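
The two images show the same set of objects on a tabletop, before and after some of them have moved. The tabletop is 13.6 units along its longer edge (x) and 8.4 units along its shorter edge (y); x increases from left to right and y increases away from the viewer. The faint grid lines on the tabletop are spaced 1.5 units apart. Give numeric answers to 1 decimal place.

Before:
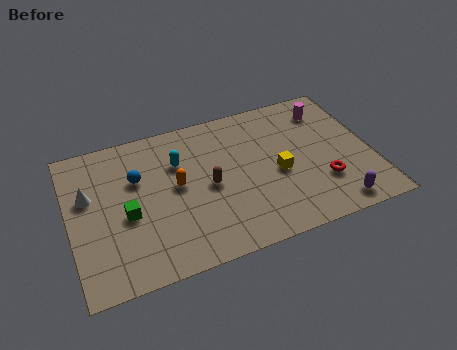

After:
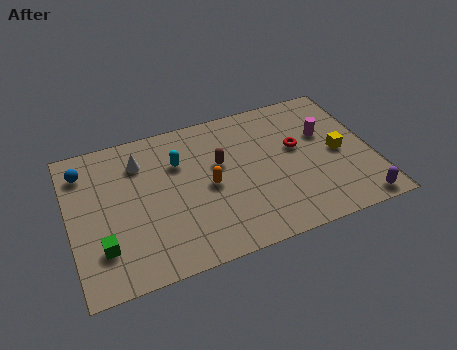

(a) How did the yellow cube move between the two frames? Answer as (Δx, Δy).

(2.8, 0.3)

From the two frames, the yellow cube sits at roughly (9.3, 3.7) before and (12.1, 4.0) after.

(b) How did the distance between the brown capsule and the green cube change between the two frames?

+2.5

They were about 3.7 units apart before and 6.2 after — 2.5 units further apart.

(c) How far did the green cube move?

1.8

The green cube moved from about (2.5, 3.6) to (1.3, 2.2), a distance of √(1.2² + 1.4²) ≈ 1.8.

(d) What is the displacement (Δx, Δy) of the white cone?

(2.4, 1.2)

The white cone started near (0.9, 5.2) and ended near (3.3, 6.4).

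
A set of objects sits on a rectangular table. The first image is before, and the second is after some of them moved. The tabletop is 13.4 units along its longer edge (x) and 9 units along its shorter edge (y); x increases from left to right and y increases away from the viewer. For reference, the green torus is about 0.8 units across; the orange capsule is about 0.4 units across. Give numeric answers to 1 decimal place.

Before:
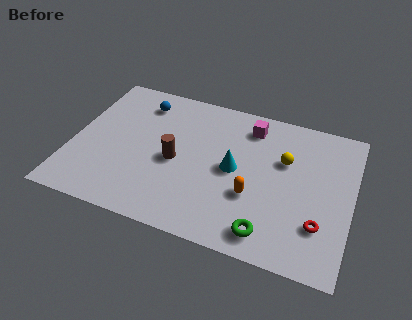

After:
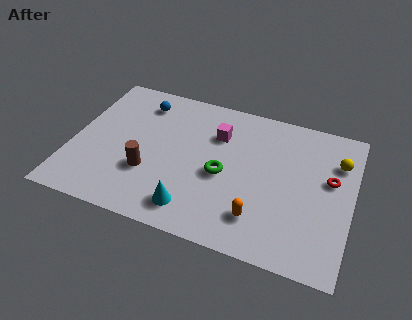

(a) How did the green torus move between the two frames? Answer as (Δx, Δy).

(-2.4, 2.7)

The green torus started near (9.7, 1.3) and ended near (7.3, 4.0).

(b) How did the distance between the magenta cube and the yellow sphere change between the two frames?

+3.4

Before: roughly 2.4 units apart; after: 5.8. That's 3.4 units further apart.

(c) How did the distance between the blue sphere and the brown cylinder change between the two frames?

+0.6

The distance was about 3.8 in the first image and 4.4 in the second, so they moved 0.6 units further apart.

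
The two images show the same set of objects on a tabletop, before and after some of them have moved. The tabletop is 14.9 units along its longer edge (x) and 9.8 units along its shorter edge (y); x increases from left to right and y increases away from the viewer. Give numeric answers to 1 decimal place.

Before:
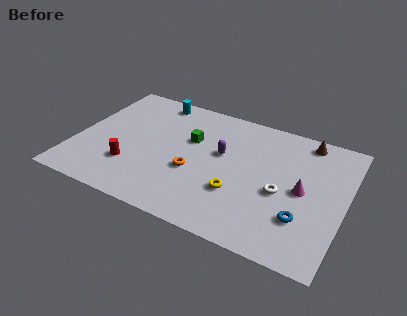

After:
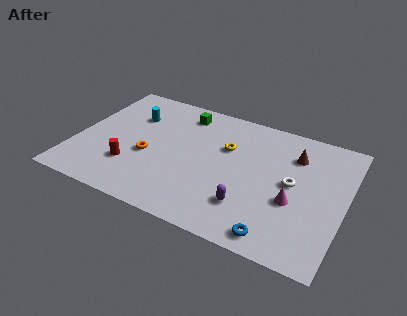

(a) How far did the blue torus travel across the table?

2.1

The blue torus was near (12.8, 2.8) before and (11.6, 1.1) after, so it travelled √(1.2² + 1.7²) ≈ 2.1 units.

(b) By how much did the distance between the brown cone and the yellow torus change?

-2.6

They were about 6.4 units apart before and 3.8 after — 2.6 units closer together.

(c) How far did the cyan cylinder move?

2.1

The cyan cylinder was near (3.8, 8.7) before and (2.8, 6.9) after, so it travelled √(1.0² + 1.8²) ≈ 2.1 units.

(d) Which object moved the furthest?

the purple capsule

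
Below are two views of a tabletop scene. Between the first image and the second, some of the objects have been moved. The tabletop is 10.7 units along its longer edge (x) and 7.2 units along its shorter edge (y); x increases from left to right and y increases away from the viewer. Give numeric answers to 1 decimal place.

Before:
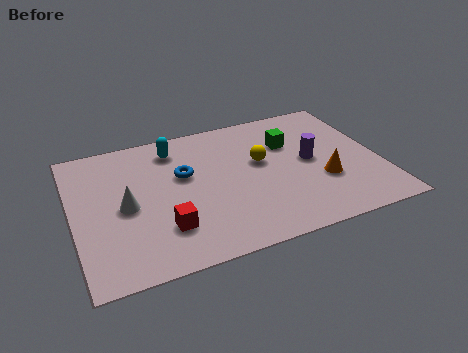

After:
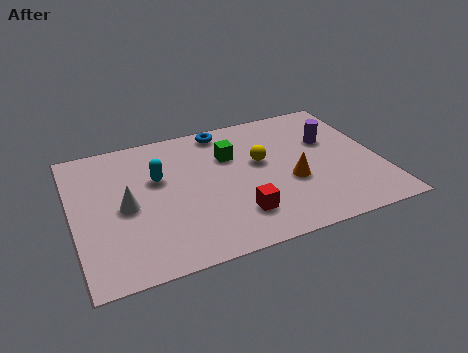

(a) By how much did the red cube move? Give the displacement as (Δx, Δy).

(2.5, -0.2)

From the two frames, the red cube sits at roughly (3.0, 1.9) before and (5.5, 1.7) after.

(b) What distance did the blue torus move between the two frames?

2.6

The blue torus was near (3.9, 4.4) before and (5.5, 6.4) after, so it travelled √(1.6² + 2.0²) ≈ 2.6 units.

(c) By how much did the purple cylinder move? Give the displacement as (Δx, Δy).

(0.8, 0.9)

The purple cylinder started near (8.3, 3.7) and ended near (9.1, 4.6).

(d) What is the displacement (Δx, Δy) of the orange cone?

(-1.1, 0.3)

From the two frames, the orange cone sits at roughly (8.6, 2.5) before and (7.5, 2.8) after.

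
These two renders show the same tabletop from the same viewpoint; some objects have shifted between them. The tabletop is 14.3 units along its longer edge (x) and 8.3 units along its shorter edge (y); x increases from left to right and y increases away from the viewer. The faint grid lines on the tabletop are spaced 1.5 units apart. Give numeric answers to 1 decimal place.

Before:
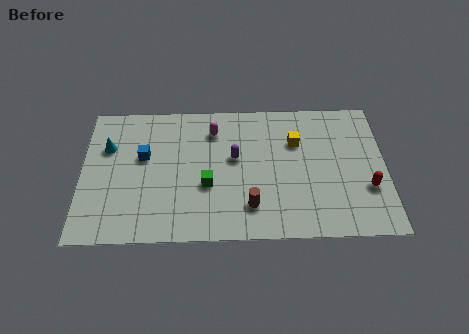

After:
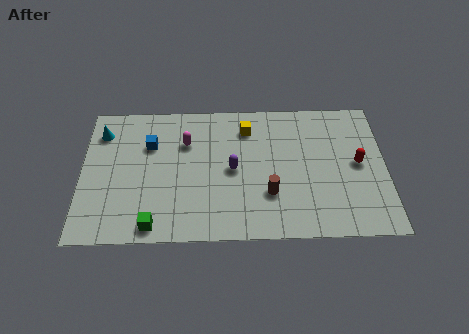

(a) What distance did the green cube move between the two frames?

3.4

The green cube was near (5.9, 3.2) before and (3.4, 0.9) after, so it travelled √(2.5² + 2.3²) ≈ 3.4 units.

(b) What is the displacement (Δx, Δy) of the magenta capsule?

(-1.3, -0.7)

The magenta capsule started near (6.2, 6.5) and ended near (4.9, 5.8).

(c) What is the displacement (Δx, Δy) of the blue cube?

(0.3, 0.7)

The blue cube was at about (2.9, 5.0) and moved to about (3.2, 5.7).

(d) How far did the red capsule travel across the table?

1.6

The red capsule moved from about (13.4, 2.8) to (13.0, 4.3), a distance of √(0.4² + 1.5²) ≈ 1.6.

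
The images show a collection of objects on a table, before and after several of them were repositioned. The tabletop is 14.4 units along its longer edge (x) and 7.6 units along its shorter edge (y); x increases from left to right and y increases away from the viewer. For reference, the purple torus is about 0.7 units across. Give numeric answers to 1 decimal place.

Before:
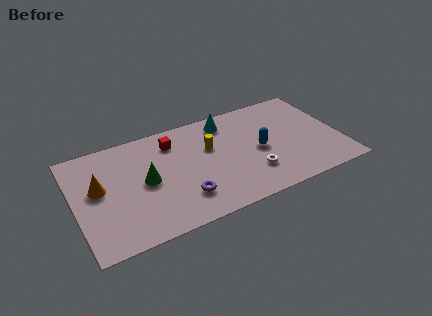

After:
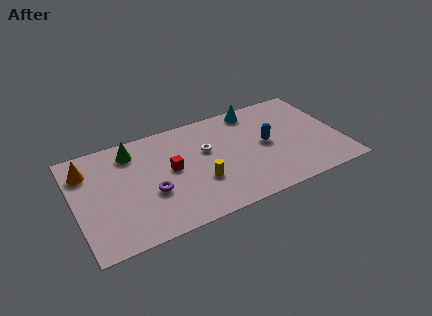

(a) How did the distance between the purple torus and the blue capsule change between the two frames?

+1.8

They were about 4.7 units apart before and 6.5 after — 1.8 units further apart.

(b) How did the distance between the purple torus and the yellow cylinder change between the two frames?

-0.8

They were about 3.4 units apart before and 2.6 after — 0.8 units closer together.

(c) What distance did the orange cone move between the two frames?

1.6

The orange cone was near (1.3, 4.3) before and (0.8, 5.8) after, so it travelled √(0.5² + 1.5²) ≈ 1.6 units.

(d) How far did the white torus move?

3.4

The white torus was near (9.4, 2.1) before and (7.2, 4.7) after, so it travelled √(2.2² + 2.6²) ≈ 3.4 units.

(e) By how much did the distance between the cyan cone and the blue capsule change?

-0.4

Before: roughly 3.2 units apart; after: 2.8. That's 0.4 units closer together.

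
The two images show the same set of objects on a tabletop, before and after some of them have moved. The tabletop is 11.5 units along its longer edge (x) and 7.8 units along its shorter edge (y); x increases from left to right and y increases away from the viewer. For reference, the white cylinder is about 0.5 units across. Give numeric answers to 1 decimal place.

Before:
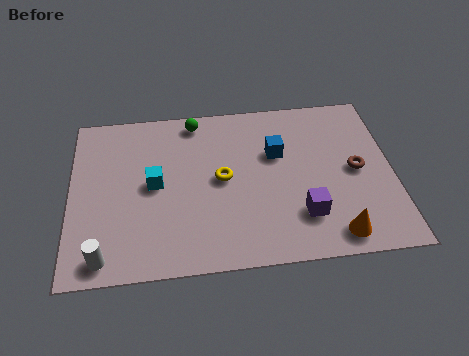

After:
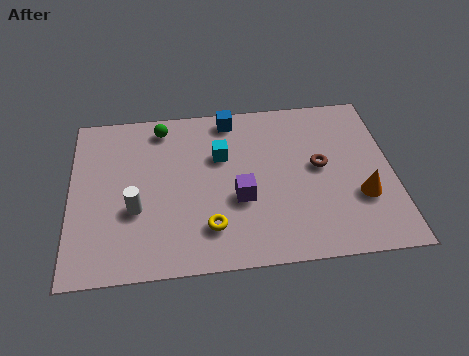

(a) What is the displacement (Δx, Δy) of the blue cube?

(-1.6, 1.9)

The blue cube started near (7.4, 5.0) and ended near (5.8, 6.9).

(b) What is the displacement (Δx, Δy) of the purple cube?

(-2.2, 1.0)

From the two frames, the purple cube sits at roughly (8.2, 2.0) before and (6.0, 3.0) after.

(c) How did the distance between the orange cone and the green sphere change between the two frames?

+0.5

Before: roughly 7.6 units apart; after: 8.1. That's 0.5 units further apart.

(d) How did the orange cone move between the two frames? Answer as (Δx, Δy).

(1.0, 1.6)

The orange cone was at about (9.3, 1.0) and moved to about (10.3, 2.6).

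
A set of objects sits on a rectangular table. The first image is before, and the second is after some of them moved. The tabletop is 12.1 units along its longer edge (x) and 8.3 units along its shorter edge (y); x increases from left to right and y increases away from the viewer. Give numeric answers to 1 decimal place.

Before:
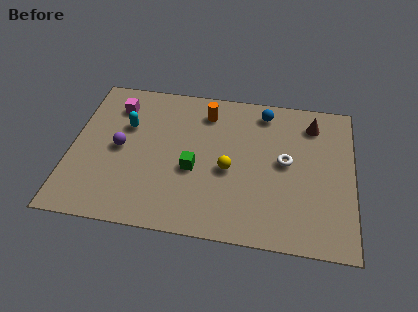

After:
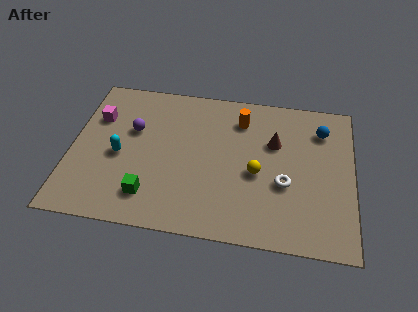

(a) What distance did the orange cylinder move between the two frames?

1.5

The orange cylinder was near (5.7, 6.7) before and (7.2, 6.5) after, so it travelled √(1.5² + 0.2²) ≈ 1.5 units.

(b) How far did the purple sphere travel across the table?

1.2

The purple sphere was near (2.1, 4.1) before and (2.6, 5.2) after, so it travelled √(0.5² + 1.1²) ≈ 1.2 units.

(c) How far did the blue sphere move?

2.6

From (8.2, 7.1) to (10.7, 6.4), the blue sphere covered √(2.5² + 0.7²) ≈ 2.6 units.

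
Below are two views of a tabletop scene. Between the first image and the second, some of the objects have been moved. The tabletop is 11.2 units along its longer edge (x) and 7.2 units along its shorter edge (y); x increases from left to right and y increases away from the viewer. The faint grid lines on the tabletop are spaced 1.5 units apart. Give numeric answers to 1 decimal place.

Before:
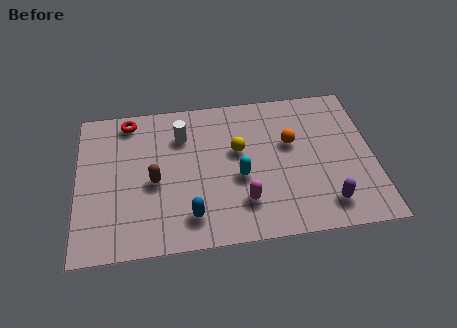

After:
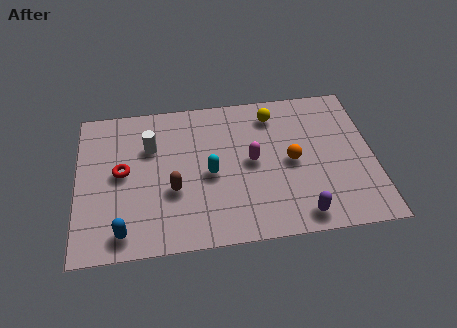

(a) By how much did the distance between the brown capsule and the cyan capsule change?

-1.7

They were about 3.2 units apart before and 1.5 after — 1.7 units closer together.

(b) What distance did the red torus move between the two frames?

2.5

The red torus was near (2.0, 6.3) before and (1.7, 3.8) after, so it travelled √(0.3² + 2.5²) ≈ 2.5 units.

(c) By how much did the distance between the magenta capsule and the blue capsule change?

+3.6

The distance was about 2.0 in the first image and 5.6 in the second, so they moved 3.6 units further apart.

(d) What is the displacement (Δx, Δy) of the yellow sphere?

(1.4, 1.6)

The yellow sphere started near (6.1, 4.3) and ended near (7.5, 5.9).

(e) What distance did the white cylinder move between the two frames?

1.3

From (4.0, 5.3) to (2.8, 4.9), the white cylinder covered √(1.2² + 0.4²) ≈ 1.3 units.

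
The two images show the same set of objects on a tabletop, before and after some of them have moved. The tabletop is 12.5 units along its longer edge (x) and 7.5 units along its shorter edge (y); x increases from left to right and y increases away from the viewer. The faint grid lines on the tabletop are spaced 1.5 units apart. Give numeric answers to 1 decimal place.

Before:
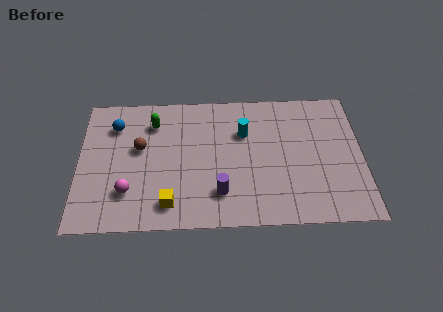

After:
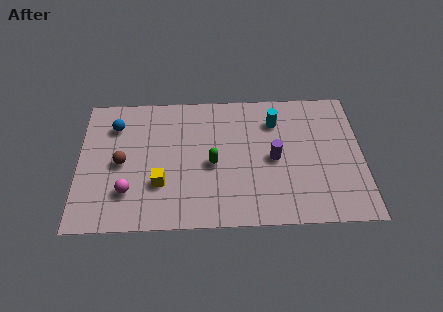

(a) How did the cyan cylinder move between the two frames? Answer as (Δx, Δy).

(1.4, 0.6)

The cyan cylinder started near (7.3, 5.1) and ended near (8.7, 5.7).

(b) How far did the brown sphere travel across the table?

1.1

The brown sphere was near (2.7, 4.4) before and (1.9, 3.6) after, so it travelled √(0.8² + 0.8²) ≈ 1.1 units.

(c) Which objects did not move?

the blue sphere and the magenta sphere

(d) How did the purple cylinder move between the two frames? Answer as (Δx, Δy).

(2.4, 1.8)

The purple cylinder started near (6.2, 1.8) and ended near (8.6, 3.6).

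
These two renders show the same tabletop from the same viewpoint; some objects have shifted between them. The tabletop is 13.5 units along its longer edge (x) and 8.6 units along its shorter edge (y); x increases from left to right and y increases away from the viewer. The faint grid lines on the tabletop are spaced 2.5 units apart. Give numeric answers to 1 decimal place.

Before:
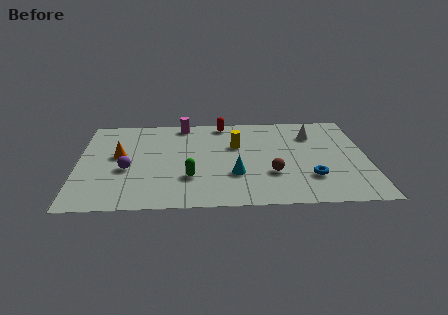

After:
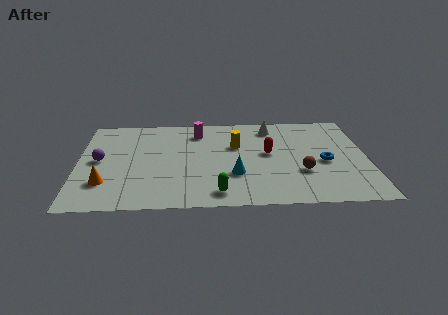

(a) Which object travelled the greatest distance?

the red capsule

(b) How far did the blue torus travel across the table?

1.6

The blue torus was near (10.8, 2.4) before and (11.5, 3.8) after, so it travelled √(0.7² + 1.4²) ≈ 1.6 units.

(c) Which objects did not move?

the yellow cylinder and the cyan cone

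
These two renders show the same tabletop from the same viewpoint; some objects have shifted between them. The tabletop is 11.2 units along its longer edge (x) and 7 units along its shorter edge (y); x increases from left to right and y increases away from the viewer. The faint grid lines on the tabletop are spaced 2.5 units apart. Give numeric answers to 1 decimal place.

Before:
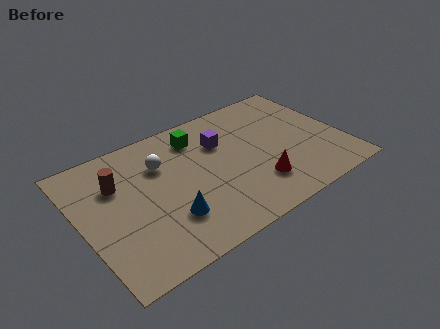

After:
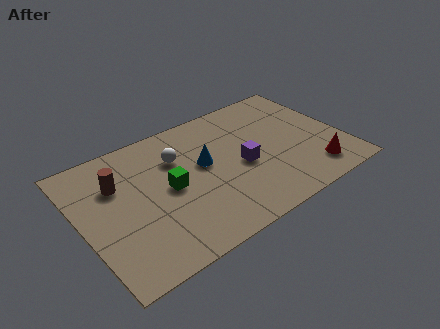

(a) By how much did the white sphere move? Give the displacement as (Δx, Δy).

(0.7, 0.0)

The white sphere was at about (3.6, 4.9) and moved to about (4.3, 4.9).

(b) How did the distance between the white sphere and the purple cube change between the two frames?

+0.5

Before: roughly 2.6 units apart; after: 3.1. That's 0.5 units further apart.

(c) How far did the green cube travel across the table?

2.6

From (5.3, 5.6) to (3.7, 3.5), the green cube covered √(1.6² + 2.1²) ≈ 2.6 units.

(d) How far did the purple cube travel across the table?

1.8

The purple cube moved from about (6.2, 4.8) to (6.8, 3.1), a distance of √(0.6² + 1.7²) ≈ 1.8.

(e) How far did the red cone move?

2.5

The red cone moved from about (7.2, 1.8) to (9.6, 1.3), a distance of √(2.4² + 0.5²) ≈ 2.5.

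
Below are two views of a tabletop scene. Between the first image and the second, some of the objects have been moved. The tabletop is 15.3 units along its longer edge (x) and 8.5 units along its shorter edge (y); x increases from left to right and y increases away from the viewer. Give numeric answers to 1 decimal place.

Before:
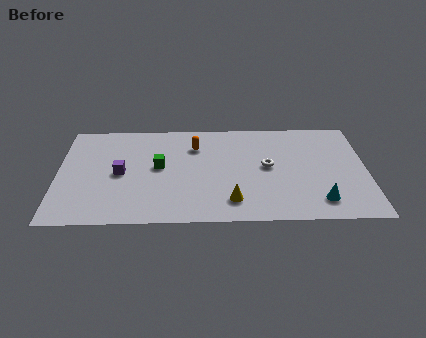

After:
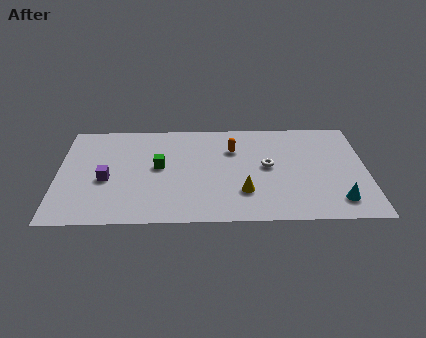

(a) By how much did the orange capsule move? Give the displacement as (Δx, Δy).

(1.9, -0.3)

The orange capsule was at about (6.8, 6.3) and moved to about (8.7, 6.0).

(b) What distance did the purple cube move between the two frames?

0.9

The purple cube was near (3.1, 4.1) before and (2.4, 3.6) after, so it travelled √(0.7² + 0.5²) ≈ 0.9 units.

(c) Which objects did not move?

the white torus and the green cube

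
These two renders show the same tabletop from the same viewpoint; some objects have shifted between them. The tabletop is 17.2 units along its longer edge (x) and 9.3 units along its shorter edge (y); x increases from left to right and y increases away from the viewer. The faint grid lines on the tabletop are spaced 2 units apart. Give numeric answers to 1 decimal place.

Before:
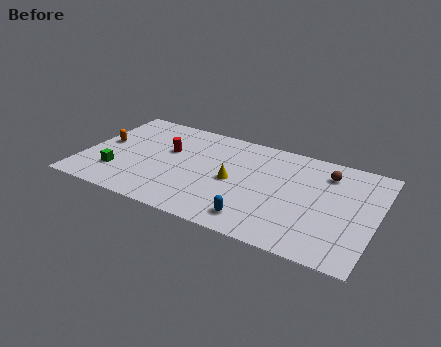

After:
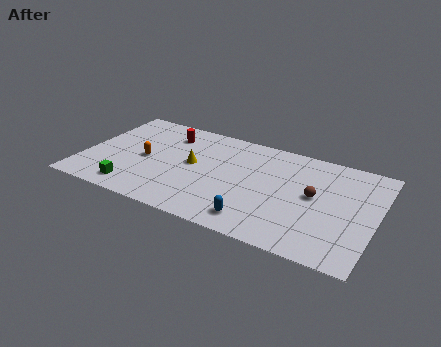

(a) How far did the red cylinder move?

1.6

The red cylinder moved from about (4.8, 5.7) to (4.6, 7.3), a distance of √(0.2² + 1.6²) ≈ 1.6.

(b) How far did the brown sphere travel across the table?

2.4

The brown sphere was near (14.1, 7.3) before and (13.6, 5.0) after, so it travelled √(0.5² + 2.3²) ≈ 2.4 units.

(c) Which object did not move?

the blue capsule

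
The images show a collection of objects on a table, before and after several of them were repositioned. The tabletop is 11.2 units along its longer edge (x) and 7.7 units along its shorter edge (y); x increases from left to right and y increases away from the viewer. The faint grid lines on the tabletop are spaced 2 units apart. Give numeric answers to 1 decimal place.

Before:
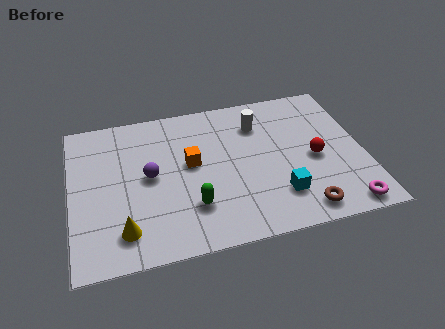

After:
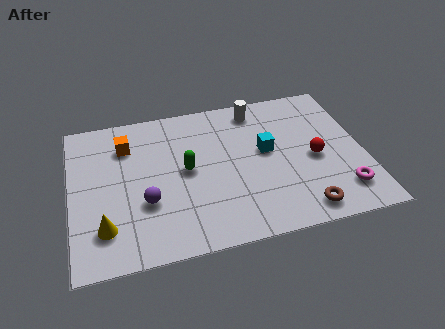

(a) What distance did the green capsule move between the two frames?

1.9

The green capsule was near (4.5, 2.1) before and (4.4, 4.0) after, so it travelled √(0.1² + 1.9²) ≈ 1.9 units.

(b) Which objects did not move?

the red sphere and the brown torus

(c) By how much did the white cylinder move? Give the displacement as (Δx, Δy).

(0.0, 0.8)

From the two frames, the white cylinder sits at roughly (7.3, 5.8) before and (7.3, 6.6) after.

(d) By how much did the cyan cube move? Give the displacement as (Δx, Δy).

(-0.3, 2.4)

From the two frames, the cyan cube sits at roughly (7.8, 1.9) before and (7.5, 4.3) after.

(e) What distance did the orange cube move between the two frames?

2.8

The orange cube was near (4.6, 4.3) before and (2.2, 5.8) after, so it travelled √(2.4² + 1.5²) ≈ 2.8 units.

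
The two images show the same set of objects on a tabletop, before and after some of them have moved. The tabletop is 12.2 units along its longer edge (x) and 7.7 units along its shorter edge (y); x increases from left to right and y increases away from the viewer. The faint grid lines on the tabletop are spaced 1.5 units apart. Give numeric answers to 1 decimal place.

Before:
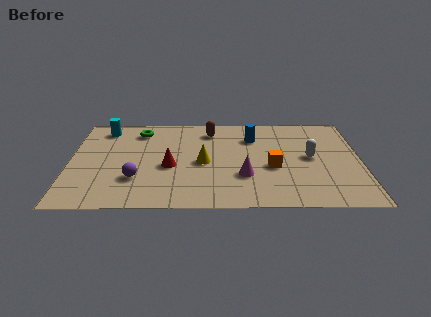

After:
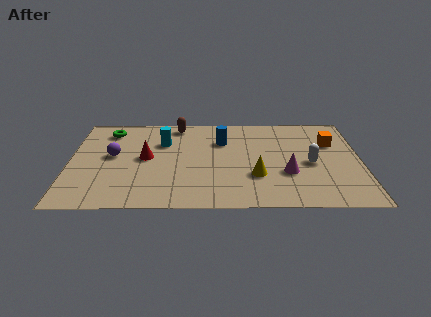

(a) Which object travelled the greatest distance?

the orange cube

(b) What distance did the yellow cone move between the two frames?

2.5

The yellow cone was near (5.6, 3.6) before and (7.8, 2.5) after, so it travelled √(2.2² + 1.1²) ≈ 2.5 units.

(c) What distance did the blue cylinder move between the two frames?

1.3

From (7.7, 5.7) to (6.4, 5.4), the blue cylinder covered √(1.3² + 0.3²) ≈ 1.3 units.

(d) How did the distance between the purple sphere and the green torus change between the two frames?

-1.9

Before: roughly 4.0 units apart; after: 2.1. That's 1.9 units closer together.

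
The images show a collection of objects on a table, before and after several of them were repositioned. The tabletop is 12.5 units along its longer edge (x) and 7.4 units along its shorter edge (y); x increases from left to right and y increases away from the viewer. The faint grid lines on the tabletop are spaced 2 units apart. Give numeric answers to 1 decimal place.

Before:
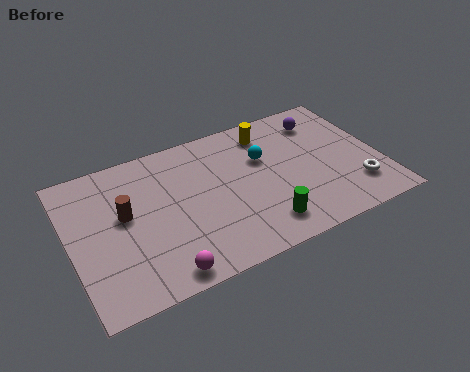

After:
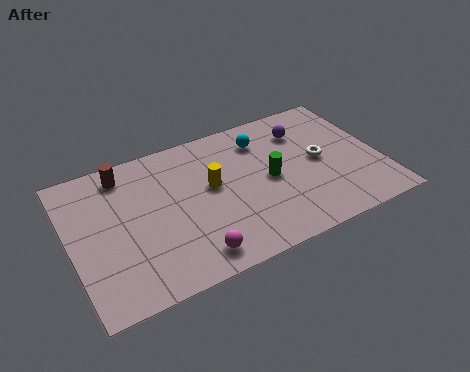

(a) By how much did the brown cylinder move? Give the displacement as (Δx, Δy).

(0.2, 2.1)

The brown cylinder started near (2.2, 4.2) and ended near (2.4, 6.3).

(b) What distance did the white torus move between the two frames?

2.3

The white torus was near (11.3, 1.8) before and (10.1, 3.8) after, so it travelled √(1.2² + 2.0²) ≈ 2.3 units.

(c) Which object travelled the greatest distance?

the yellow cylinder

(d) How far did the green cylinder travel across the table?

2.3

The green cylinder was near (7.4, 1.4) before and (8.0, 3.6) after, so it travelled √(0.6² + 2.2²) ≈ 2.3 units.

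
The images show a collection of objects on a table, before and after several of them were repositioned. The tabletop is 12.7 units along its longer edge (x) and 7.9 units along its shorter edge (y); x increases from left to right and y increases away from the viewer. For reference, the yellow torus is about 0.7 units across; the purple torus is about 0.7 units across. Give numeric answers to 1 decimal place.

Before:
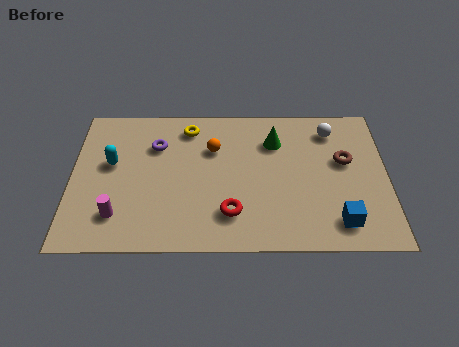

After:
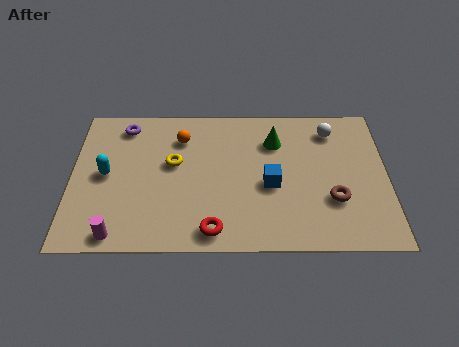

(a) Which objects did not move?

the green cone and the white sphere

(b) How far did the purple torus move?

1.7

The purple torus moved from about (3.4, 5.6) to (2.1, 6.7), a distance of √(1.3² + 1.1²) ≈ 1.7.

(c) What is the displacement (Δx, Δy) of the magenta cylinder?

(0.0, -1.0)

The magenta cylinder started near (1.9, 1.8) and ended near (1.9, 0.8).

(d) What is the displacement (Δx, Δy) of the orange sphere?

(-1.3, 0.6)

From the two frames, the orange sphere sits at roughly (5.7, 5.4) before and (4.4, 6.0) after.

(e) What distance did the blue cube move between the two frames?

3.4

The blue cube moved from about (10.7, 1.4) to (8.0, 3.4), a distance of √(2.7² + 2.0²) ≈ 3.4.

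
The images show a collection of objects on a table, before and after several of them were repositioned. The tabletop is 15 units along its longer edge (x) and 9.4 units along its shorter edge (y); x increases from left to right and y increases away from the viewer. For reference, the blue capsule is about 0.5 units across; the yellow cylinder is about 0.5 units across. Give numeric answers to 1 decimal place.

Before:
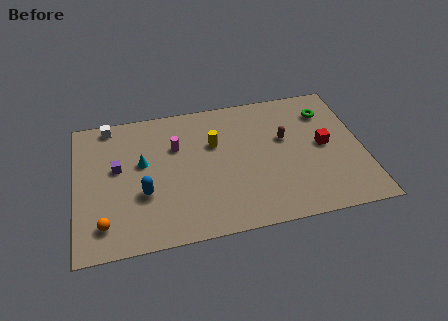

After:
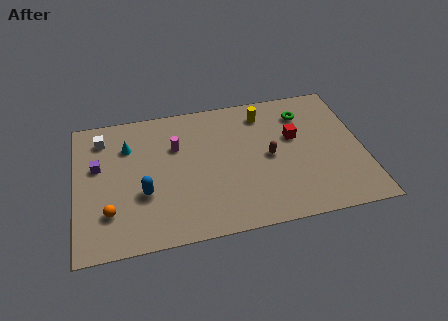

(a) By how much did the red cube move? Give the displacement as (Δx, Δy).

(-1.5, 0.9)

The red cube was at about (13.0, 4.8) and moved to about (11.5, 5.7).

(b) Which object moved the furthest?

the yellow cylinder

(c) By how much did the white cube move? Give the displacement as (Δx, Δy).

(-0.4, -0.9)

The white cube was at about (1.9, 8.5) and moved to about (1.5, 7.6).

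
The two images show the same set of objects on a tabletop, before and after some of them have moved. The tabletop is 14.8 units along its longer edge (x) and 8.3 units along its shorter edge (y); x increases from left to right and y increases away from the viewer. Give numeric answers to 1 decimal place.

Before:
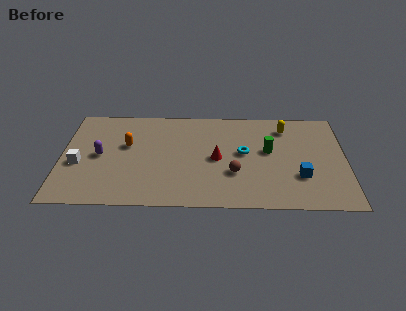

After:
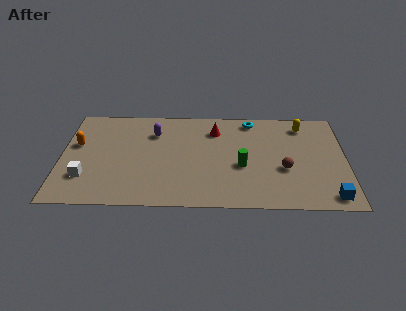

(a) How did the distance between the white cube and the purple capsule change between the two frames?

+3.9

They were about 1.3 units apart before and 5.2 after — 3.9 units further apart.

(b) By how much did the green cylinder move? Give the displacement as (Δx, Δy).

(-1.4, -1.3)

The green cylinder started near (10.8, 4.7) and ended near (9.4, 3.4).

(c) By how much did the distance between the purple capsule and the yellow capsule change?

-2.2

They were about 10.0 units apart before and 7.8 after — 2.2 units closer together.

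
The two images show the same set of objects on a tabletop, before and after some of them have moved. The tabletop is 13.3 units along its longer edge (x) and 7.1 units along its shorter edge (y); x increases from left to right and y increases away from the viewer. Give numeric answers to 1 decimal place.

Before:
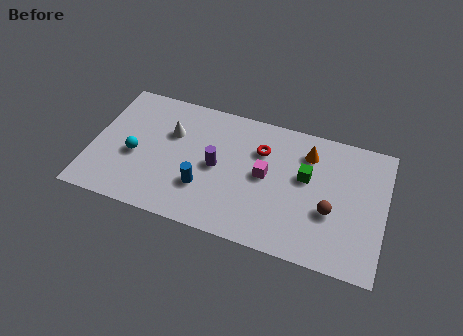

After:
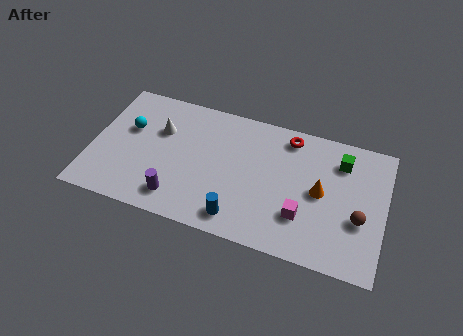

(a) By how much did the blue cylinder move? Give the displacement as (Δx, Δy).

(1.7, -1.1)

The blue cylinder was at about (5.2, 2.2) and moved to about (6.9, 1.1).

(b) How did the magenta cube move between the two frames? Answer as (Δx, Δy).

(1.8, -1.6)

The magenta cube was at about (7.9, 3.7) and moved to about (9.7, 2.1).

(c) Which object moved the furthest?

the purple cylinder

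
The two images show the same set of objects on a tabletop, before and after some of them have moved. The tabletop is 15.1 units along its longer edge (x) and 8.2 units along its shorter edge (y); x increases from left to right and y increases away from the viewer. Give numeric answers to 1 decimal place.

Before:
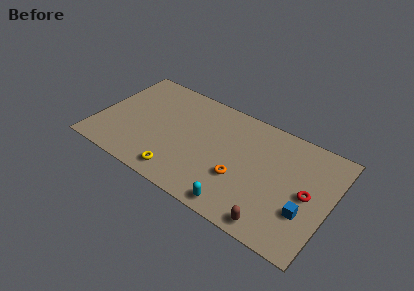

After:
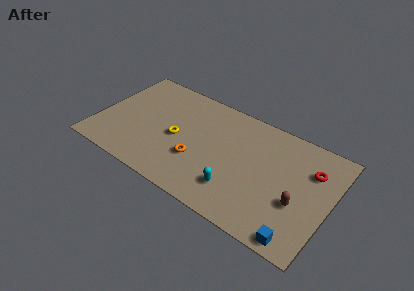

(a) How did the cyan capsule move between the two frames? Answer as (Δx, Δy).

(-0.3, 1.1)

From the two frames, the cyan capsule sits at roughly (9.7, 0.9) before and (9.4, 2.0) after.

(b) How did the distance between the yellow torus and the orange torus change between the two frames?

-2.3

The distance was about 4.1 in the first image and 1.8 in the second, so they moved 2.3 units closer together.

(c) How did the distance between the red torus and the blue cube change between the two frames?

+3.7

Before: roughly 1.3 units apart; after: 5.0. That's 3.7 units further apart.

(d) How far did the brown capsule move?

2.5

The brown capsule was near (12.0, 0.9) before and (13.2, 3.1) after, so it travelled √(1.2² + 2.2²) ≈ 2.5 units.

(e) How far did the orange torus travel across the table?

2.8

From (9.5, 2.9) to (6.7, 2.8), the orange torus covered √(2.8² + 0.1²) ≈ 2.8 units.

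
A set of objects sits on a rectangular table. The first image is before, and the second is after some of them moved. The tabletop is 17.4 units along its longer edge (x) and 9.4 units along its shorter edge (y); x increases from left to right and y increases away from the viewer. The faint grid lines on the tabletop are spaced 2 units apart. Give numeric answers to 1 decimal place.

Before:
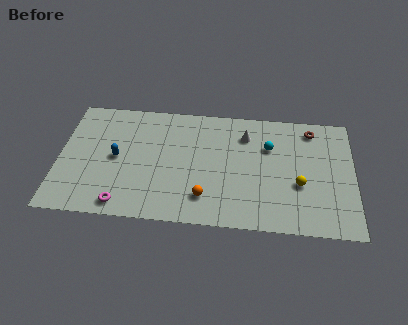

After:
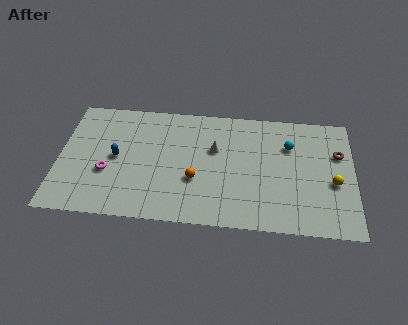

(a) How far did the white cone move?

2.2

The white cone was near (11.0, 7.2) before and (9.2, 5.9) after, so it travelled √(1.8² + 1.3²) ≈ 2.2 units.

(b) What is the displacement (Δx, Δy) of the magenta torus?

(-1.0, 2.4)

The magenta torus started near (3.9, 1.1) and ended near (2.9, 3.5).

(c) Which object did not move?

the blue capsule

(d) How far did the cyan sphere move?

1.2

The cyan sphere moved from about (12.4, 6.4) to (13.6, 6.6), a distance of √(1.2² + 0.2²) ≈ 1.2.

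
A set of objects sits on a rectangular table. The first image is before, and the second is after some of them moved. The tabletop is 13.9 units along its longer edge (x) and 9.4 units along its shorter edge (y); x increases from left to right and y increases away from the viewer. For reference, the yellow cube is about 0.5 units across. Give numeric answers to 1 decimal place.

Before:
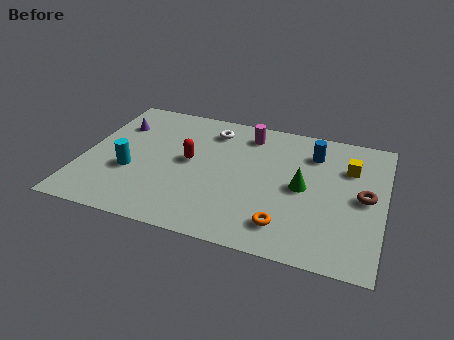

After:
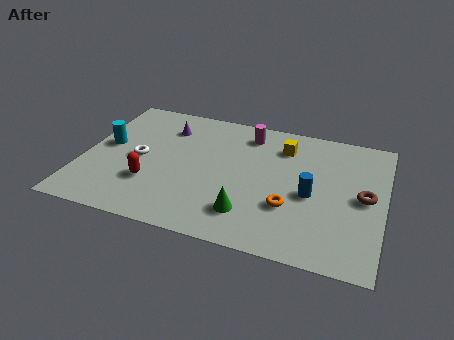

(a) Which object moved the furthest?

the white torus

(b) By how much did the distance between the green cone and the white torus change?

+0.4

Before: roughly 5.4 units apart; after: 5.8. That's 0.4 units further apart.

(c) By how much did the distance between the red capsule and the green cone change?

-0.6

They were about 5.3 units apart before and 4.7 after — 0.6 units closer together.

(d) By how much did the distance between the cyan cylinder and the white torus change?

-3.6

They were about 5.3 units apart before and 1.7 after — 3.6 units closer together.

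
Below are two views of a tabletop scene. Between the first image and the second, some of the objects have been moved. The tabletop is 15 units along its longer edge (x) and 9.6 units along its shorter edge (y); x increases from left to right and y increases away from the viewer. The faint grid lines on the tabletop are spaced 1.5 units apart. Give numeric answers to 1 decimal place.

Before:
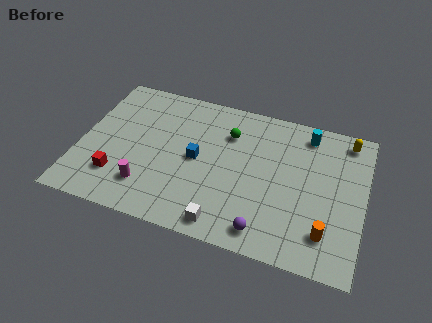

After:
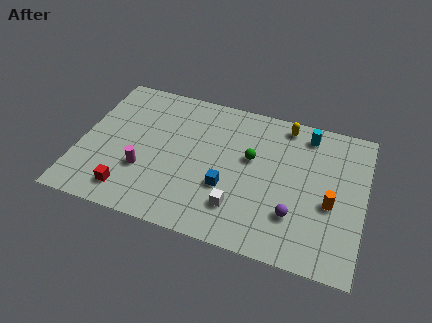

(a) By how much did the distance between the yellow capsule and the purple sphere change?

-2.2

Before: roughly 8.1 units apart; after: 5.9. That's 2.2 units closer together.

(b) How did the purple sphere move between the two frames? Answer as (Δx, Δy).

(1.4, 1.4)

From the two frames, the purple sphere sits at roughly (10.1, 1.3) before and (11.5, 2.7) after.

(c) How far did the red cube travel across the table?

1.1

From (2.2, 2.4) to (2.9, 1.6), the red cube covered √(0.7² + 0.8²) ≈ 1.1 units.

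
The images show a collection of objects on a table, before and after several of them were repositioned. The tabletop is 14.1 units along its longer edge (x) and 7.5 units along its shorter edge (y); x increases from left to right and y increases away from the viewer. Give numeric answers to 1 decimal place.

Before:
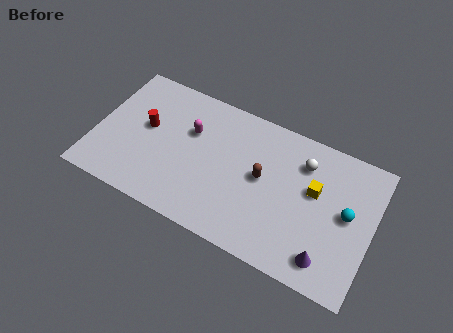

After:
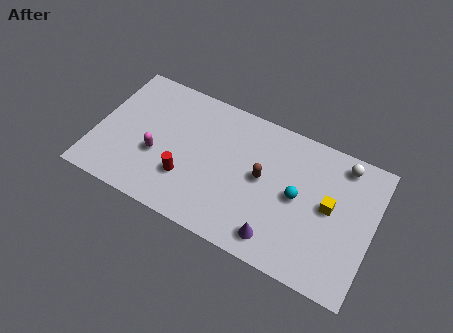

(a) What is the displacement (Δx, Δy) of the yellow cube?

(0.8, -0.5)

From the two frames, the yellow cube sits at roughly (11.1, 4.5) before and (11.9, 4.0) after.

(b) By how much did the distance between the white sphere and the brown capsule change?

+2.0

The distance was about 2.5 in the first image and 4.5 in the second, so they moved 2.0 units further apart.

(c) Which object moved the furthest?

the red cylinder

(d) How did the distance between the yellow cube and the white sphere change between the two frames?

+1.1

Before: roughly 1.4 units apart; after: 2.5. That's 1.1 units further apart.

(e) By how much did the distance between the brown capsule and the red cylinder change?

-1.9

They were about 6.0 units apart before and 4.1 after — 1.9 units closer together.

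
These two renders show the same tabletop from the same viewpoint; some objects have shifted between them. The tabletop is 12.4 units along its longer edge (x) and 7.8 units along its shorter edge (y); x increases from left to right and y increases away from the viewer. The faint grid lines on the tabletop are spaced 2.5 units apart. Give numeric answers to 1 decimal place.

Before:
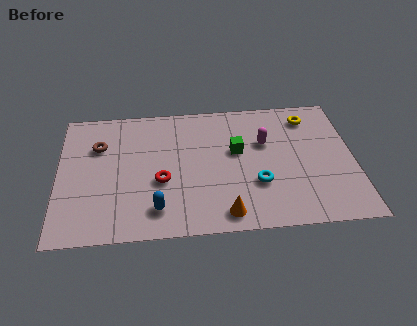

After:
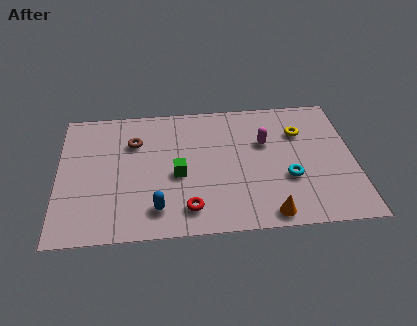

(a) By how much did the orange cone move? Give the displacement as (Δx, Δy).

(1.8, -0.2)

The orange cone started near (6.9, 1.0) and ended near (8.7, 0.8).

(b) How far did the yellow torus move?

1.0

The yellow torus was near (10.6, 6.4) before and (10.2, 5.5) after, so it travelled √(0.4² + 0.9²) ≈ 1.0 units.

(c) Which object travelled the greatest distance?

the green cube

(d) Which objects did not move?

the blue capsule and the magenta capsule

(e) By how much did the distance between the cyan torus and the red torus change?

+0.4

The distance was about 4.0 in the first image and 4.4 in the second, so they moved 0.4 units further apart.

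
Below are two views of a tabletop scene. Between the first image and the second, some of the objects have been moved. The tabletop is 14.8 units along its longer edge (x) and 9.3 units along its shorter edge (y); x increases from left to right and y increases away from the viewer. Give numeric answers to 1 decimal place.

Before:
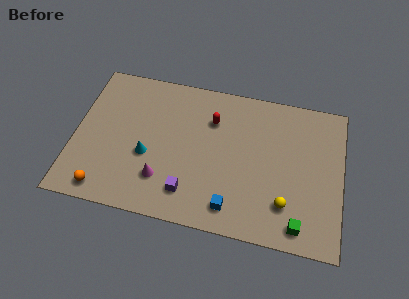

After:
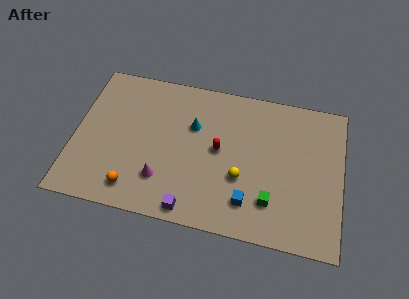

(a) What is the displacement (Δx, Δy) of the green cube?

(-1.6, 1.1)

From the two frames, the green cube sits at roughly (12.6, 1.2) before and (11.0, 2.3) after.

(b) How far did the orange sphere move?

1.6

From (1.9, 1.1) to (3.5, 1.5), the orange sphere covered √(1.6² + 0.4²) ≈ 1.6 units.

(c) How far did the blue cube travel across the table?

1.0

The blue cube was near (8.9, 1.5) before and (9.8, 2.0) after, so it travelled √(0.9² + 0.5²) ≈ 1.0 units.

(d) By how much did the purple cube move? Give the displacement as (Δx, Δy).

(0.2, -1.0)

The purple cube started near (6.5, 1.9) and ended near (6.7, 0.9).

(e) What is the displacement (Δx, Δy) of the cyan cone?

(2.4, 2.4)

The cyan cone was at about (4.1, 3.7) and moved to about (6.5, 6.1).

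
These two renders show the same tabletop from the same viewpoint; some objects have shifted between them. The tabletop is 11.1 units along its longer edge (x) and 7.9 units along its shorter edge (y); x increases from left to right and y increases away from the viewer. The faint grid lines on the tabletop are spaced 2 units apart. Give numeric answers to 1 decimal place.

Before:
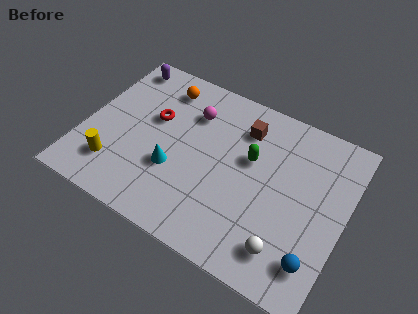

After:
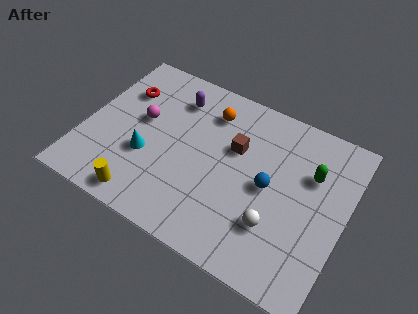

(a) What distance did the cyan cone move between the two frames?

1.2

From (4.0, 2.8) to (2.8, 2.9), the cyan cone covered √(1.2² + 0.1²) ≈ 1.2 units.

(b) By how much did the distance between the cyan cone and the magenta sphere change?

-1.3

They were about 3.0 units apart before and 1.7 after — 1.3 units closer together.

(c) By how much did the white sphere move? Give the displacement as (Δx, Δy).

(-0.6, 0.8)

The white sphere was at about (9.0, 1.5) and moved to about (8.4, 2.3).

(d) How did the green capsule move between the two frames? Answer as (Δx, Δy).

(2.5, 0.5)

The green capsule started near (7.0, 4.8) and ended near (9.5, 5.3).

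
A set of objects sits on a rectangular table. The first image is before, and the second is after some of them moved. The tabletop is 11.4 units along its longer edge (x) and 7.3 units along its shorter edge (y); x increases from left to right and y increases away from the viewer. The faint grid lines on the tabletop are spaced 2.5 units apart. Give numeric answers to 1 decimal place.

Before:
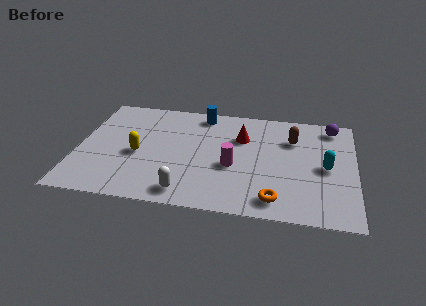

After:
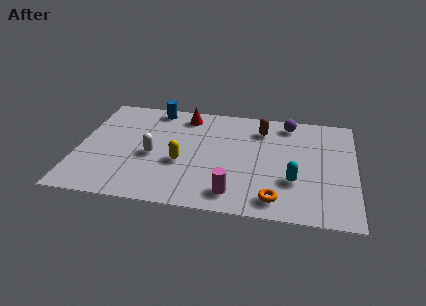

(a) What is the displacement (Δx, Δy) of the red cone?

(-2.4, 1.2)

The red cone started near (6.7, 5.0) and ended near (4.3, 6.2).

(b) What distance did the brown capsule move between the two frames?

1.4

The brown capsule moved from about (8.8, 5.2) to (7.5, 5.7), a distance of √(1.3² + 0.5²) ≈ 1.4.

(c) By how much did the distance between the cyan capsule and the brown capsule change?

+1.4

The distance was about 2.2 in the first image and 3.6 in the second, so they moved 1.4 units further apart.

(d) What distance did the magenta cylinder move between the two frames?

1.8

The magenta cylinder moved from about (6.4, 3.0) to (6.5, 1.2), a distance of √(0.1² + 1.8²) ≈ 1.8.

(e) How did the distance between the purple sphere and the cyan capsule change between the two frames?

+1.1

They were about 2.8 units apart before and 3.9 after — 1.1 units further apart.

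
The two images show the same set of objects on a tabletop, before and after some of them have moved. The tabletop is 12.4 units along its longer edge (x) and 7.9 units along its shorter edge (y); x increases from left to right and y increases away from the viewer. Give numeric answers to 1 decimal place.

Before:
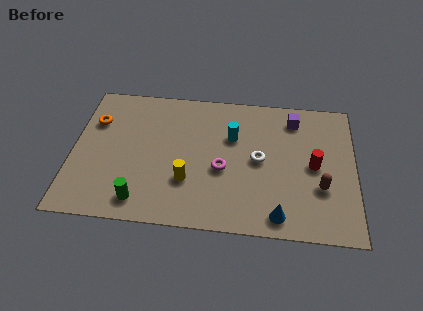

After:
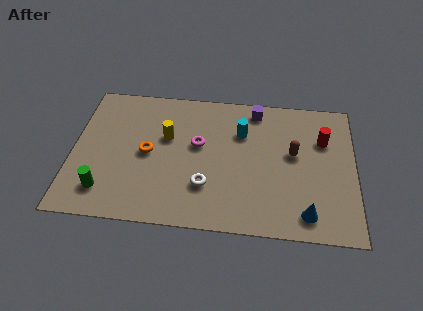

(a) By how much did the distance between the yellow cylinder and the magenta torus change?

-0.3

The distance was about 1.7 in the first image and 1.4 in the second, so they moved 0.3 units closer together.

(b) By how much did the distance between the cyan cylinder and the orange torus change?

-1.7

The distance was about 6.1 in the first image and 4.4 in the second, so they moved 1.7 units closer together.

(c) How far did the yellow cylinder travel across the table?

2.6

From (5.1, 2.5) to (4.1, 4.9), the yellow cylinder covered √(1.0² + 2.4²) ≈ 2.6 units.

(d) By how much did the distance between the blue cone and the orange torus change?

-1.9

The distance was about 9.4 in the first image and 7.5 in the second, so they moved 1.9 units closer together.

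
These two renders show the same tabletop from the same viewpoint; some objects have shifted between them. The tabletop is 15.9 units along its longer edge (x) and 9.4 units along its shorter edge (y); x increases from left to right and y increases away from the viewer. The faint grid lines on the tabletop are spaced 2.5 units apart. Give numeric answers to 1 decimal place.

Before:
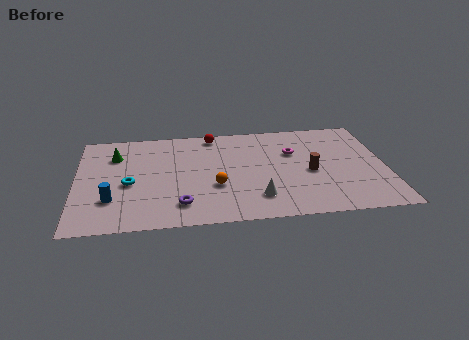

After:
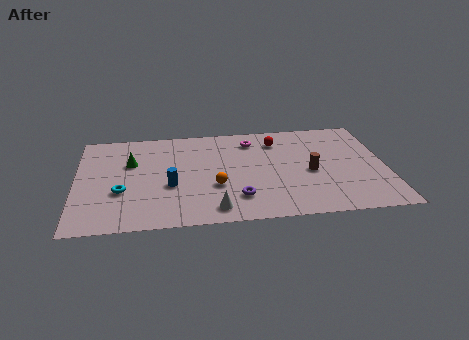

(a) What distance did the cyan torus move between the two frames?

0.8

From (2.7, 4.1) to (2.3, 3.4), the cyan torus covered √(0.4² + 0.7²) ≈ 0.8 units.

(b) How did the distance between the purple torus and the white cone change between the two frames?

-2.4

The distance was about 3.9 in the first image and 1.5 in the second, so they moved 2.4 units closer together.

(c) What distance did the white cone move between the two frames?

2.3

The white cone moved from about (9.2, 2.1) to (7.0, 1.3), a distance of √(2.2² + 0.8²) ≈ 2.3.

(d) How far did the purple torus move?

2.9

The purple torus moved from about (5.3, 1.9) to (8.2, 2.2), a distance of √(2.9² + 0.3²) ≈ 2.9.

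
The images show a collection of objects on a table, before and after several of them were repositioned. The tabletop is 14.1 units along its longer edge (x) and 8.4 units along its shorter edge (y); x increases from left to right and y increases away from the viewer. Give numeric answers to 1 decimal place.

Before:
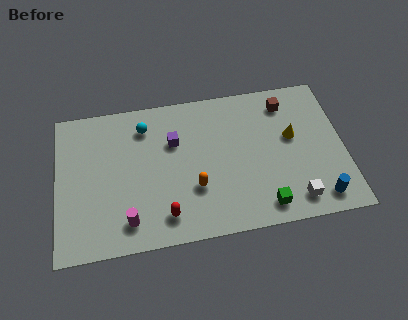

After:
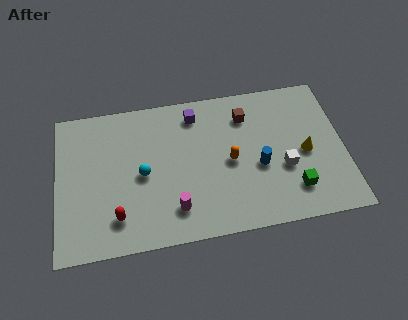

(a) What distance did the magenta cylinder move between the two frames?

2.3

The magenta cylinder moved from about (3.4, 1.5) to (5.7, 1.8), a distance of √(2.3² + 0.3²) ≈ 2.3.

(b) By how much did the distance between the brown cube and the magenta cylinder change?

-3.7

The distance was about 9.7 in the first image and 6.0 in the second, so they moved 3.7 units closer together.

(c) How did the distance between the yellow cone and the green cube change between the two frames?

-1.9

They were about 4.0 units apart before and 2.1 after — 1.9 units closer together.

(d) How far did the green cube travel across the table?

1.7

From (10.0, 1.2) to (11.5, 1.9), the green cube covered √(1.5² + 0.7²) ≈ 1.7 units.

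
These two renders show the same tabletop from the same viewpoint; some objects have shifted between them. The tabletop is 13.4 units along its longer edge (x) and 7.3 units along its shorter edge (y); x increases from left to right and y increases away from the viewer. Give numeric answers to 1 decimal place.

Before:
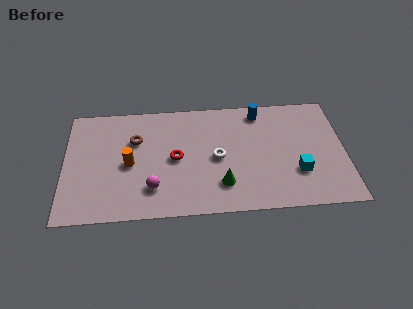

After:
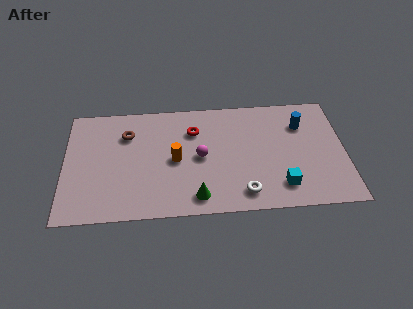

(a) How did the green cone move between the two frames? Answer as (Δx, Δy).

(-1.2, -0.7)

The green cone was at about (7.5, 1.8) and moved to about (6.3, 1.1).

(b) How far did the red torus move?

1.9

From (5.3, 3.6) to (6.2, 5.3), the red torus covered √(0.9² + 1.7²) ≈ 1.9 units.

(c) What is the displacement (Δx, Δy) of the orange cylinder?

(2.2, 0.1)

From the two frames, the orange cylinder sits at roughly (3.1, 3.4) before and (5.3, 3.5) after.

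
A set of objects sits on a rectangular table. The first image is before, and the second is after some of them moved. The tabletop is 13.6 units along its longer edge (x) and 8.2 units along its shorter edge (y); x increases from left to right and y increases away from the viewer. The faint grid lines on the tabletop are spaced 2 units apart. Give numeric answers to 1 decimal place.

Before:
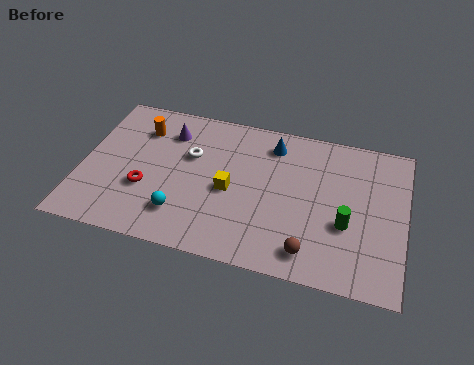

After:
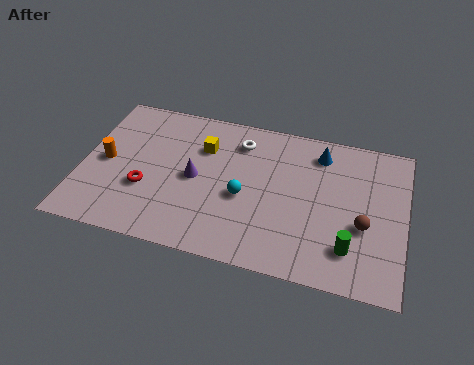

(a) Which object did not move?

the red torus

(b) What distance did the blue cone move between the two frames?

2.0

The blue cone moved from about (7.9, 6.7) to (9.9, 6.7), a distance of √(2.0² + 0.0²) ≈ 2.0.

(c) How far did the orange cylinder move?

2.6

From (2.3, 6.2) to (1.0, 4.0), the orange cylinder covered √(1.3² + 2.2²) ≈ 2.6 units.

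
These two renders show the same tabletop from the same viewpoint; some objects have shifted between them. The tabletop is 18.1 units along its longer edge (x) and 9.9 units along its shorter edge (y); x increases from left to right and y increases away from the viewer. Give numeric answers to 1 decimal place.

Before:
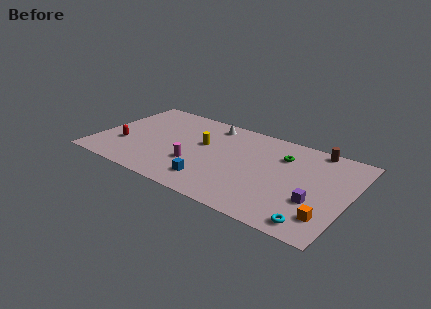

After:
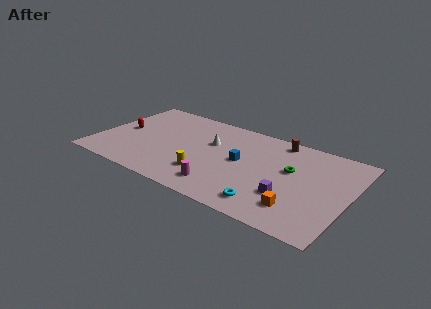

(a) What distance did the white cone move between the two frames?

2.2

From (7.6, 8.5) to (8.0, 6.3), the white cone covered √(0.4² + 2.2²) ≈ 2.2 units.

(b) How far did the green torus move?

1.5

The green torus moved from about (13.1, 7.2) to (13.9, 5.9), a distance of √(0.8² + 1.3²) ≈ 1.5.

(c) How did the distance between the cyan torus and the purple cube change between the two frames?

-0.3

They were about 2.2 units apart before and 1.9 after — 0.3 units closer together.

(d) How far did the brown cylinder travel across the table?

2.6

From (15.2, 9.1) to (12.6, 8.8), the brown cylinder covered √(2.6² + 0.3²) ≈ 2.6 units.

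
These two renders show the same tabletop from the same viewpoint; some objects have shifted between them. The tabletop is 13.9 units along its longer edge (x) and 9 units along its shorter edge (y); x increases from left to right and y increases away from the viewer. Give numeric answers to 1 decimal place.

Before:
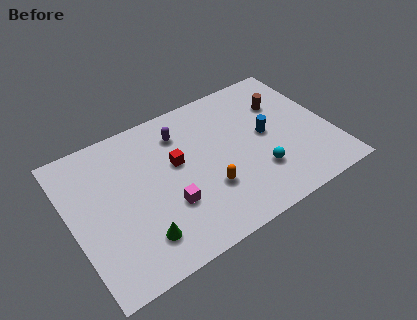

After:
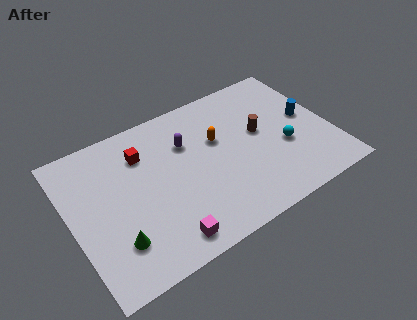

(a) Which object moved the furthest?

the orange capsule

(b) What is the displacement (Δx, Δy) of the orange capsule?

(1.0, 2.7)

The orange capsule started near (7.0, 2.9) and ended near (8.0, 5.6).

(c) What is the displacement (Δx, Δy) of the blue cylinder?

(2.3, 0.1)

From the two frames, the blue cylinder sits at roughly (10.5, 4.7) before and (12.8, 4.8) after.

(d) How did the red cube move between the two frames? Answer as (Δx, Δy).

(-1.6, 1.4)

The red cube was at about (5.7, 5.3) and moved to about (4.1, 6.7).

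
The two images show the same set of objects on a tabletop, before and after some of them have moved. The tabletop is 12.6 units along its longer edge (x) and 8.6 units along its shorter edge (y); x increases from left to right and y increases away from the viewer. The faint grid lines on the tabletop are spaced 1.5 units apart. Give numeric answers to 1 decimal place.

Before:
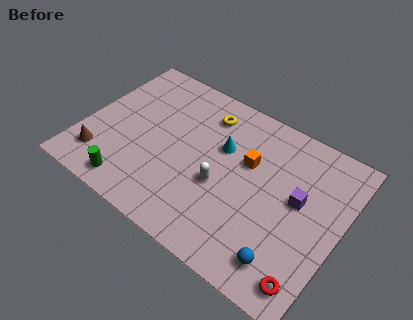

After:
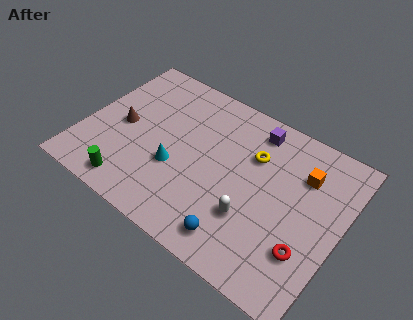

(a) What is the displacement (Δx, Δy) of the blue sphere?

(-2.3, -0.2)

From the two frames, the blue sphere sits at roughly (10.5, 1.5) before and (8.2, 1.3) after.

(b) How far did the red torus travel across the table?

1.4

From (11.7, 1.2) to (11.3, 2.5), the red torus covered √(0.4² + 1.3²) ≈ 1.4 units.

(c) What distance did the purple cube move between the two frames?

3.6

The purple cube moved from about (10.5, 4.8) to (7.9, 7.3), a distance of √(2.6² + 2.5²) ≈ 3.6.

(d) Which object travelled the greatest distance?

the purple cube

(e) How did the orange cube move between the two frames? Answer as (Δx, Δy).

(2.6, 0.8)

The orange cube was at about (7.9, 5.4) and moved to about (10.5, 6.2).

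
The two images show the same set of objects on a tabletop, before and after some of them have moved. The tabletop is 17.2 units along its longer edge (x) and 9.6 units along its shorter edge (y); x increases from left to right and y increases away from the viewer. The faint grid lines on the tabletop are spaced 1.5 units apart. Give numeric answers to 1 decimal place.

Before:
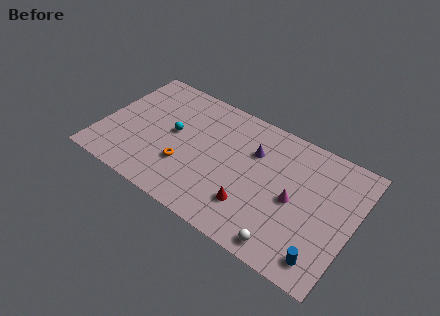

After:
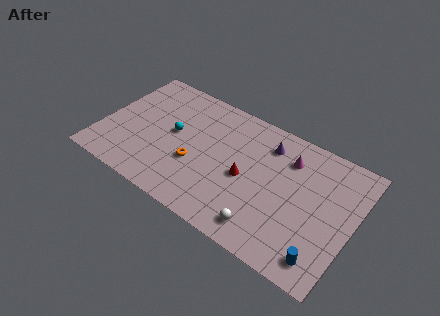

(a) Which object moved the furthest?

the magenta cone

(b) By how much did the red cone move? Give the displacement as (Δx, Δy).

(-0.7, 1.9)

The red cone started near (10.7, 2.5) and ended near (10.0, 4.4).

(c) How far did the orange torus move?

0.8

The orange torus moved from about (6.0, 3.1) to (6.6, 3.6), a distance of √(0.6² + 0.5²) ≈ 0.8.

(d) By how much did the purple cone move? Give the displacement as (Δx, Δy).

(0.8, 1.0)

The purple cone started near (10.2, 6.6) and ended near (11.0, 7.6).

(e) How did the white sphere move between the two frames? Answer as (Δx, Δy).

(-1.5, 0.4)

The white sphere started near (13.3, 1.1) and ended near (11.8, 1.5).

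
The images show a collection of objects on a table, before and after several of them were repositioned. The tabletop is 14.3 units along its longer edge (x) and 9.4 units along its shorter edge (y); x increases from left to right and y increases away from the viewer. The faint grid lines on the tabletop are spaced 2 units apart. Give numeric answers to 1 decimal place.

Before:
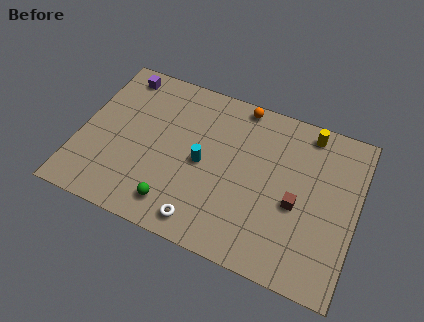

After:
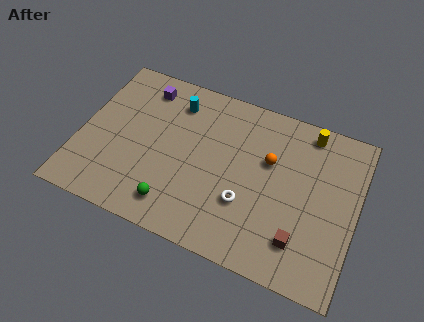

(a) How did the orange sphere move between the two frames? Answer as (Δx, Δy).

(1.8, -2.7)

The orange sphere started near (7.9, 8.6) and ended near (9.7, 5.9).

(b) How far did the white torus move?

2.8

From (6.8, 1.2) to (8.8, 3.1), the white torus covered √(2.0² + 1.9²) ≈ 2.8 units.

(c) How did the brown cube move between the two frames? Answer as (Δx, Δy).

(0.4, -1.9)

The brown cube started near (11.3, 4.0) and ended near (11.7, 2.1).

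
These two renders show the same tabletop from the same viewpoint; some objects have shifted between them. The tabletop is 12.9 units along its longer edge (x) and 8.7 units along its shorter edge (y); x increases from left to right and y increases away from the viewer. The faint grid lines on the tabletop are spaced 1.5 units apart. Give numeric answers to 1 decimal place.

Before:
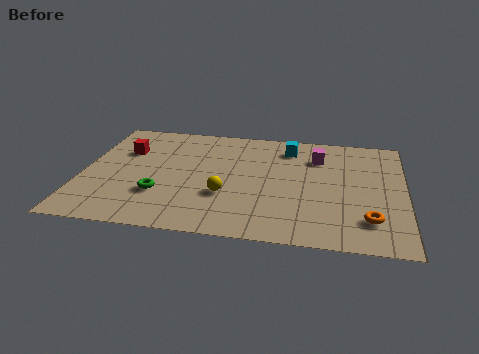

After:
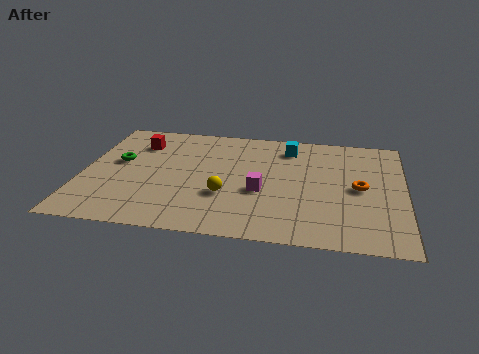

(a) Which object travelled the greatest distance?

the magenta cube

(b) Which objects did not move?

the yellow sphere and the cyan cube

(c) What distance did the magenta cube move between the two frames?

3.7

The magenta cube was near (9.4, 6.5) before and (7.2, 3.5) after, so it travelled √(2.2² + 3.0²) ≈ 3.7 units.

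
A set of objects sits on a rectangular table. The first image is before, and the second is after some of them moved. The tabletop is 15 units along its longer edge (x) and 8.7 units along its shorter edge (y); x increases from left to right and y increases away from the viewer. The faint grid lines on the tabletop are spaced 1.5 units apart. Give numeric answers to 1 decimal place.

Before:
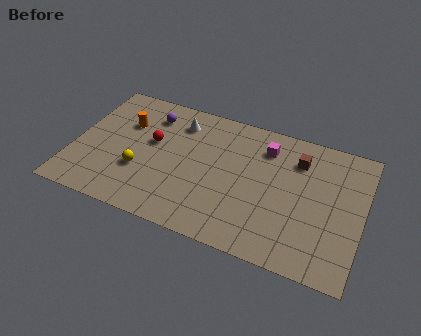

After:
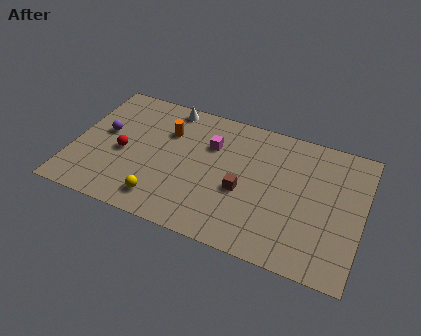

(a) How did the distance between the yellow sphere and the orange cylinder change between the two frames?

+1.5

Before: roughly 3.1 units apart; after: 4.6. That's 1.5 units further apart.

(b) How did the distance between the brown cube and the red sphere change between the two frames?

-1.3

They were about 7.6 units apart before and 6.3 after — 1.3 units closer together.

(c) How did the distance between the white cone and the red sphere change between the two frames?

+2.2

Before: roughly 2.2 units apart; after: 4.4. That's 2.2 units further apart.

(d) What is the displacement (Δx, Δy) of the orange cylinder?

(2.2, 0.2)

The orange cylinder started near (2.5, 5.9) and ended near (4.7, 6.1).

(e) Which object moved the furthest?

the brown cube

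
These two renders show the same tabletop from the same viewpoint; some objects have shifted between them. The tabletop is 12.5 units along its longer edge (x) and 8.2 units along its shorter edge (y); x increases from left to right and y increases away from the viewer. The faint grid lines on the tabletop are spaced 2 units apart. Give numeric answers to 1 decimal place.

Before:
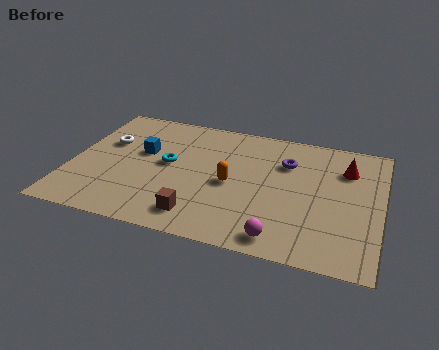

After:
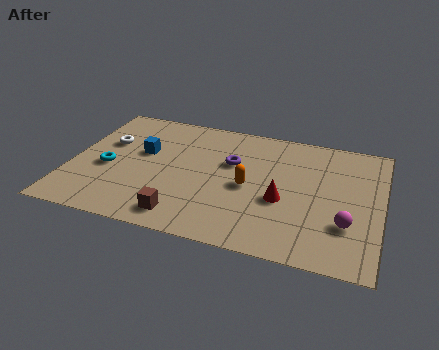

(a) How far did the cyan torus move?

2.6

From (3.9, 4.4) to (1.5, 3.5), the cyan torus covered √(2.4² + 0.9²) ≈ 2.6 units.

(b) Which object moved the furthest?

the red cone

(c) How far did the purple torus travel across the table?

2.3

The purple torus moved from about (8.6, 5.8) to (6.4, 5.2), a distance of √(2.2² + 0.6²) ≈ 2.3.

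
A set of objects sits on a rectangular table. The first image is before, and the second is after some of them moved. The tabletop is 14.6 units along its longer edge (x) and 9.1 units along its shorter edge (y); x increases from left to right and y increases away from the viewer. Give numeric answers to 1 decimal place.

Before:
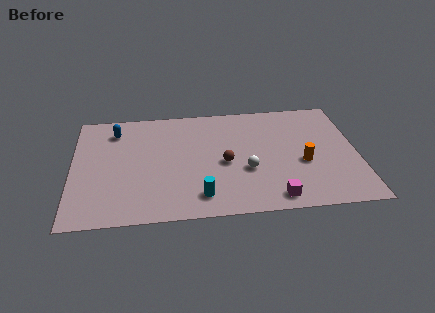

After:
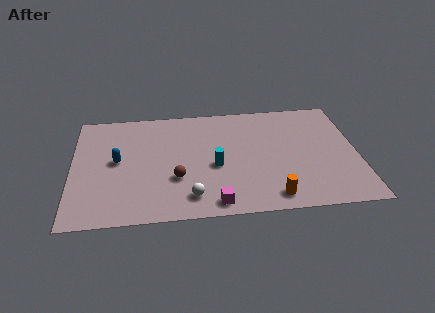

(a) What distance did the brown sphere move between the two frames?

2.7

The brown sphere moved from about (7.8, 4.1) to (5.3, 3.1), a distance of √(2.5² + 1.0²) ≈ 2.7.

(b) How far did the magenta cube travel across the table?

3.0

From (10.2, 1.1) to (7.2, 1.0), the magenta cube covered √(3.0² + 0.1²) ≈ 3.0 units.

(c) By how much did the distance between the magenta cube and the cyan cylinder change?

-0.8

Before: roughly 3.7 units apart; after: 2.9. That's 0.8 units closer together.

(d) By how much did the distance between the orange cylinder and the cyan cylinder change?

-1.8

Before: roughly 5.7 units apart; after: 3.9. That's 1.8 units closer together.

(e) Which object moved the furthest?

the white sphere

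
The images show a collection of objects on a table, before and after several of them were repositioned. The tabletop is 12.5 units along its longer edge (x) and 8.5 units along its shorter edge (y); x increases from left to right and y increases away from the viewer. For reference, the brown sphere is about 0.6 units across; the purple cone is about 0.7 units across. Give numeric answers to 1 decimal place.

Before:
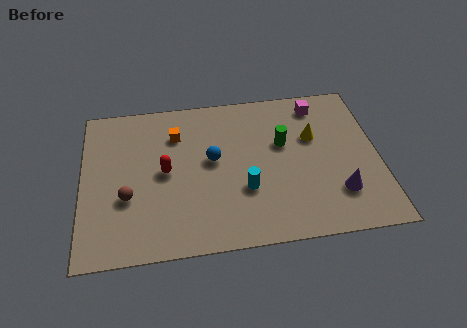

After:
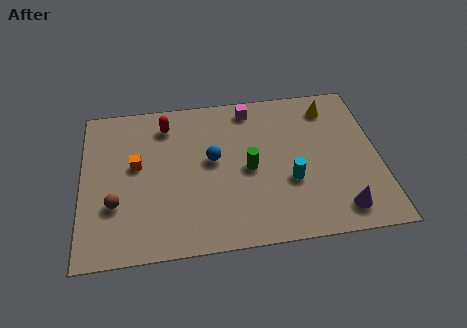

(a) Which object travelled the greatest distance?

the magenta cube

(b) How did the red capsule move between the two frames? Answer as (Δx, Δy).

(0.1, 2.6)

From the two frames, the red capsule sits at roughly (3.5, 4.3) before and (3.6, 6.9) after.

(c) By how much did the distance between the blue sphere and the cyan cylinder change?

+1.4

The distance was about 2.2 in the first image and 3.6 in the second, so they moved 1.4 units further apart.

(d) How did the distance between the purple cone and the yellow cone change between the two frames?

+2.4

They were about 3.3 units apart before and 5.7 after — 2.4 units further apart.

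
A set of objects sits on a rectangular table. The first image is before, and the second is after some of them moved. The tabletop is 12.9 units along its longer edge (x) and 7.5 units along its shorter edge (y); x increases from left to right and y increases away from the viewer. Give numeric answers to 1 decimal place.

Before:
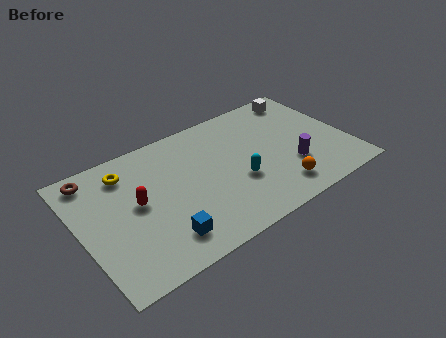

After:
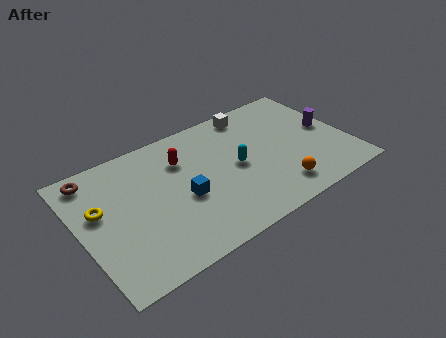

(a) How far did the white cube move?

2.6

The white cube was near (11.4, 6.5) before and (8.8, 6.6) after, so it travelled √(2.6² + 0.1²) ≈ 2.6 units.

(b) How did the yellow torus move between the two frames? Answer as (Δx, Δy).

(-1.5, -1.5)

The yellow torus started near (2.5, 6.0) and ended near (1.0, 4.5).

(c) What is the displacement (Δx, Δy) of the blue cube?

(1.3, 1.7)

The blue cube was at about (3.5, 1.5) and moved to about (4.8, 3.2).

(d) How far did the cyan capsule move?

0.9

From (7.4, 2.8) to (7.5, 3.7), the cyan capsule covered √(0.1² + 0.9²) ≈ 0.9 units.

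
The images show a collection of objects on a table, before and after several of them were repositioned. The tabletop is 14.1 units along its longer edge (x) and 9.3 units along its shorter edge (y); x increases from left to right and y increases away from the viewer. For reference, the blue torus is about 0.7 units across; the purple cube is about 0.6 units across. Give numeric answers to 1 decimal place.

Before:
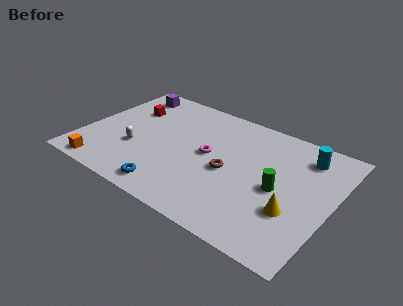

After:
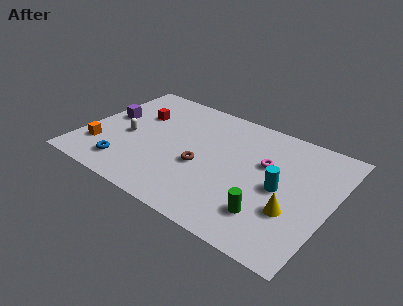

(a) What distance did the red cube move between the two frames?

0.6

From (2.1, 6.4) to (2.7, 6.2), the red cube covered √(0.6² + 0.2²) ≈ 0.6 units.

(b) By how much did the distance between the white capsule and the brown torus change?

-1.0

Before: roughly 5.4 units apart; after: 4.4. That's 1.0 units closer together.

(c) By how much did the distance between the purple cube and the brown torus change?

-1.8

Before: roughly 7.7 units apart; after: 5.9. That's 1.8 units closer together.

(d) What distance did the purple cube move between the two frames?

2.7

The purple cube was near (1.7, 7.9) before and (1.2, 5.2) after, so it travelled √(0.5² + 2.7²) ≈ 2.7 units.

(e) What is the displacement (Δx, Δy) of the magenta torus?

(3.1, 0.9)

The magenta torus started near (7.1, 4.9) and ended near (10.2, 5.8).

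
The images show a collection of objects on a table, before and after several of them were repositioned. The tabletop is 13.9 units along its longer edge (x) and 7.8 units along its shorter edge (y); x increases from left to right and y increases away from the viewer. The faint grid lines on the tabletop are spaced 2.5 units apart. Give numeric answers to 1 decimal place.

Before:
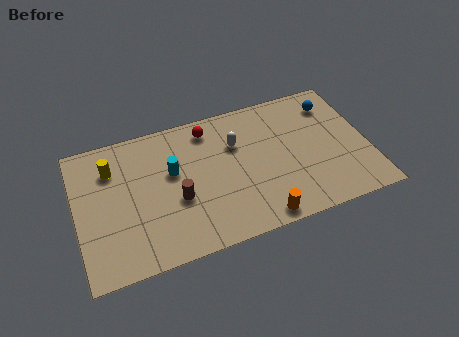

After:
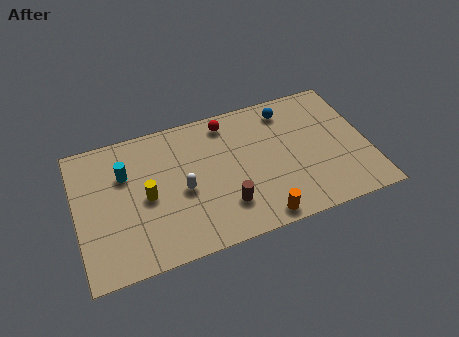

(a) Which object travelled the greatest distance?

the white capsule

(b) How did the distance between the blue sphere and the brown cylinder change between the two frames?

-2.8

They were about 8.4 units apart before and 5.6 after — 2.8 units closer together.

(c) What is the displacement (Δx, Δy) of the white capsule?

(-2.7, -1.8)

The white capsule started near (7.7, 5.3) and ended near (5.0, 3.5).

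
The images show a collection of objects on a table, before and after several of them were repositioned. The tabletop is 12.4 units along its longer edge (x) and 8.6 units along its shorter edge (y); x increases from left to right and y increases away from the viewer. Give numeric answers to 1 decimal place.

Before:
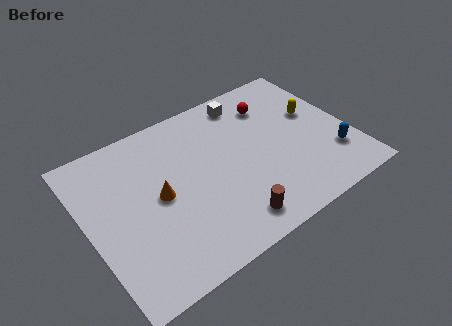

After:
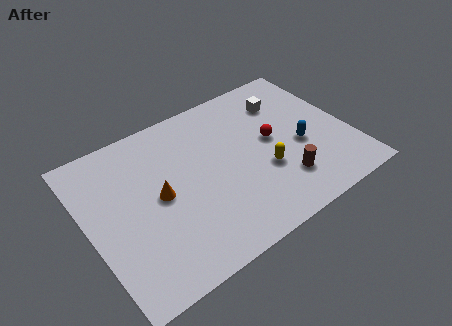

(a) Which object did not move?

the orange cone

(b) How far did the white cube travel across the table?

1.9

The white cube moved from about (8.1, 7.4) to (9.8, 6.5), a distance of √(1.7² + 0.9²) ≈ 1.9.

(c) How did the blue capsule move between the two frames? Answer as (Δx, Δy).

(-1.3, 1.3)

From the two frames, the blue capsule sits at roughly (11.3, 2.3) before and (10.0, 3.6) after.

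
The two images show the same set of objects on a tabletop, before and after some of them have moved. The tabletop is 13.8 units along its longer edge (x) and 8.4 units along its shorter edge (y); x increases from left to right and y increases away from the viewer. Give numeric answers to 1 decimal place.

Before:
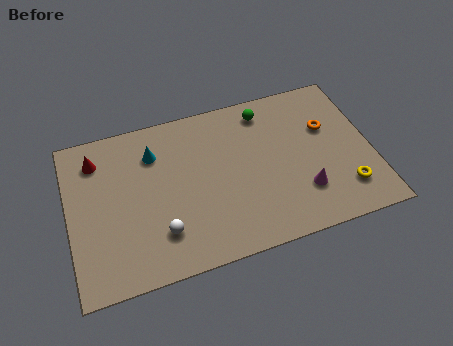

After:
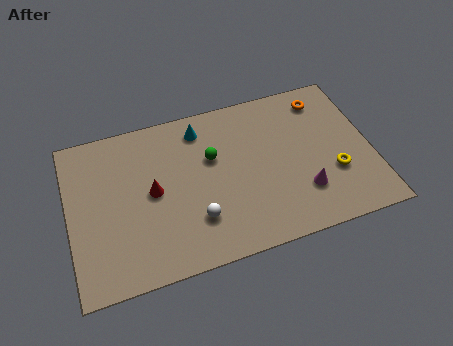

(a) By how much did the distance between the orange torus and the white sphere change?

-0.7

The distance was about 8.6 in the first image and 7.9 in the second, so they moved 0.7 units closer together.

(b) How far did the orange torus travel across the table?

1.6

The orange torus moved from about (11.9, 5.4) to (11.9, 7.0), a distance of √(0.0² + 1.6²) ≈ 1.6.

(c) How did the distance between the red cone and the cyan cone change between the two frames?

+1.0

They were about 2.6 units apart before and 3.6 after — 1.0 units further apart.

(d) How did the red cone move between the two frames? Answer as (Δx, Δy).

(2.4, -2.4)

The red cone was at about (1.4, 6.7) and moved to about (3.8, 4.3).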